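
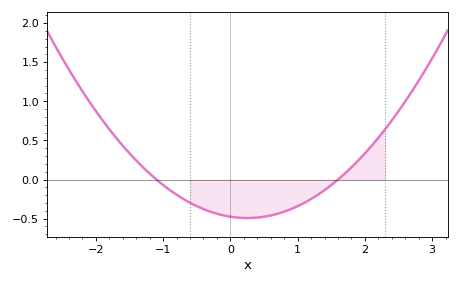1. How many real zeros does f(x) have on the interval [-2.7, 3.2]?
2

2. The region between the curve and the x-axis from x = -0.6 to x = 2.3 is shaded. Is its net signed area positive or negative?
negative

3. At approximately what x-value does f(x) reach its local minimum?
0.25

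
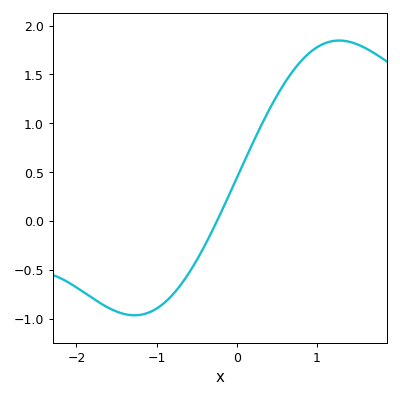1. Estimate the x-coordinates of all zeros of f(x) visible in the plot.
-0.2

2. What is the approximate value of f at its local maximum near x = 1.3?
1.85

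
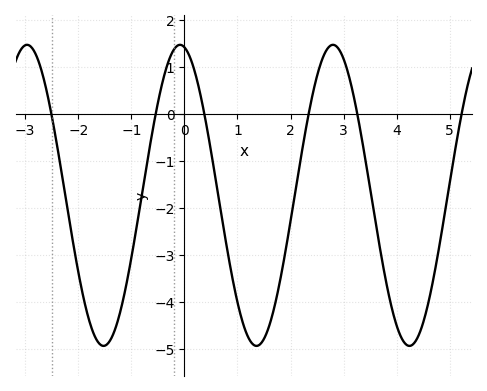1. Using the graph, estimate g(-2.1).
-2.7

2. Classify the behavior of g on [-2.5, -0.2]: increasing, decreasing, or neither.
neither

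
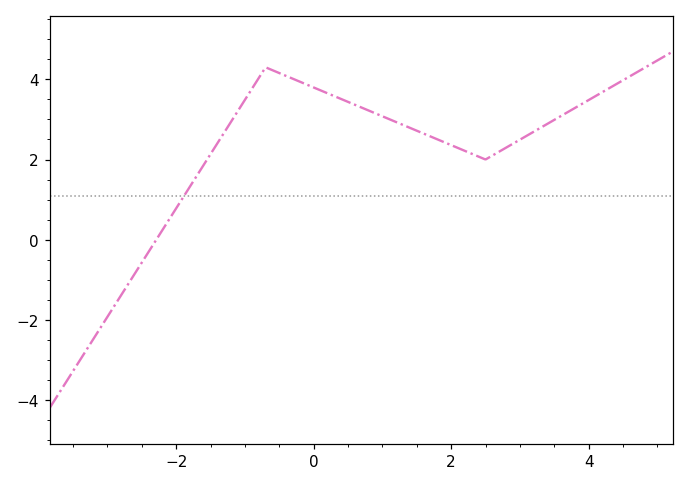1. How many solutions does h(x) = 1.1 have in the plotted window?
1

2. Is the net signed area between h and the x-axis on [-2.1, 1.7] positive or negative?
positive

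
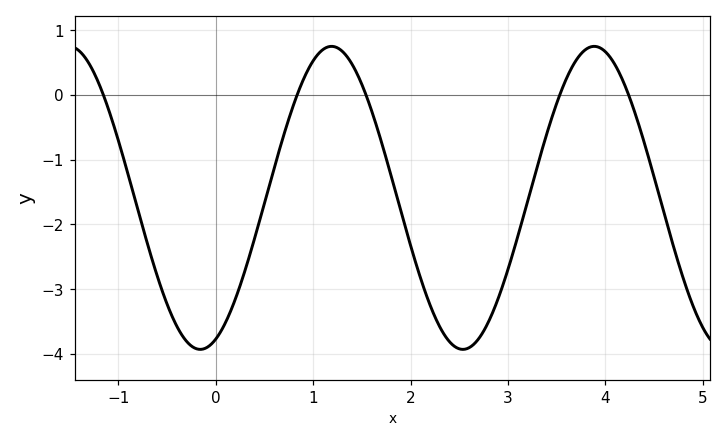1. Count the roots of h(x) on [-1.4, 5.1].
5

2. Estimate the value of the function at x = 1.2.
0.749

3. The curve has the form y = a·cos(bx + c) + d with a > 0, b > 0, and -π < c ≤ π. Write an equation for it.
y = 2.34cos(2.33x - 2.77) - 1.59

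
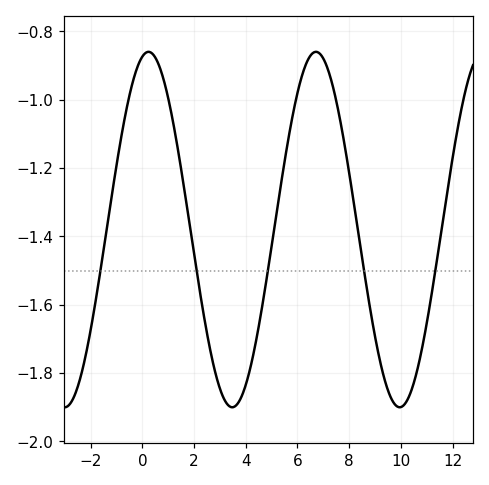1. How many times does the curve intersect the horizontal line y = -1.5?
5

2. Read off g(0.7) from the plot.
-0.92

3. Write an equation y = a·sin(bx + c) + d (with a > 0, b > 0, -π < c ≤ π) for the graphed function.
y = 0.52sin(0.97x + 1.3) - 1.38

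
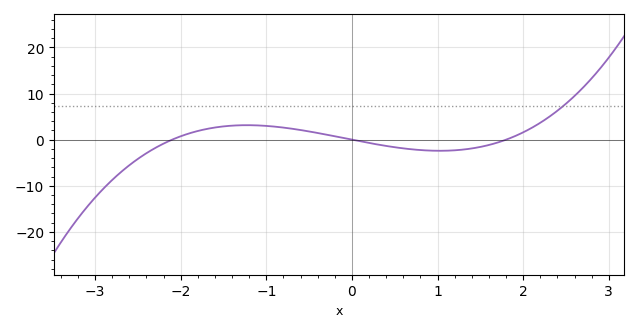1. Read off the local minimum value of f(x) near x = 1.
-2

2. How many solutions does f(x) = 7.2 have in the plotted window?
1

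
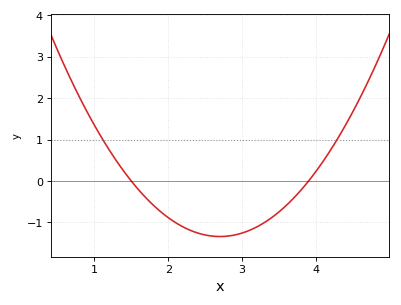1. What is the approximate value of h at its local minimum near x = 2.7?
-1.34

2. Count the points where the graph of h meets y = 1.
2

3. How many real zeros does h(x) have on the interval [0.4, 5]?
2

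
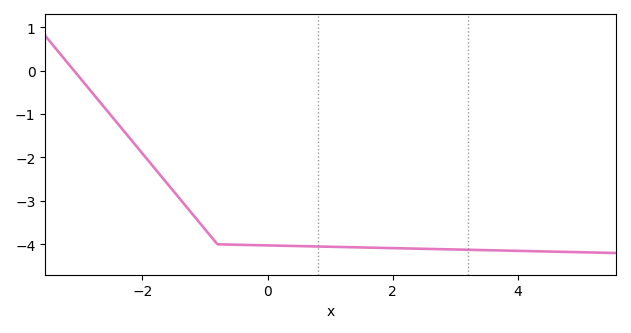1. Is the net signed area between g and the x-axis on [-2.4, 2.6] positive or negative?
negative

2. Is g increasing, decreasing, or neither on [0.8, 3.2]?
decreasing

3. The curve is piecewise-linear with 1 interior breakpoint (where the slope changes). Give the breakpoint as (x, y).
(-0.8, -4)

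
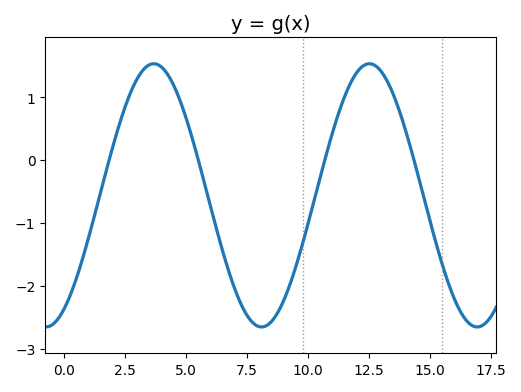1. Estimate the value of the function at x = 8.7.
-2.5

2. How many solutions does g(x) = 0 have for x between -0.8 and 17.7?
4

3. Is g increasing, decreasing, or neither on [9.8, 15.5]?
neither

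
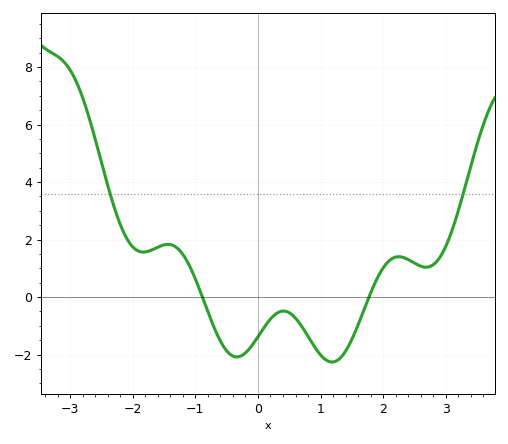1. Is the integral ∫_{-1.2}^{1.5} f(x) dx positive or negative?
negative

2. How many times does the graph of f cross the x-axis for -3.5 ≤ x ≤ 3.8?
2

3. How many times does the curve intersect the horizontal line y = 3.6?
2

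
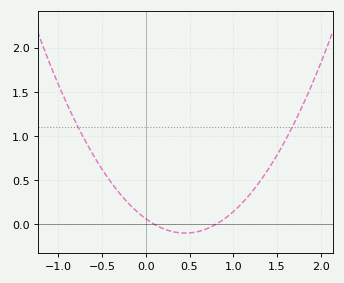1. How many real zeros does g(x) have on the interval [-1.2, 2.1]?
2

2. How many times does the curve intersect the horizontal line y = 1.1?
2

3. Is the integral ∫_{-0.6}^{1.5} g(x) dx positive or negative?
positive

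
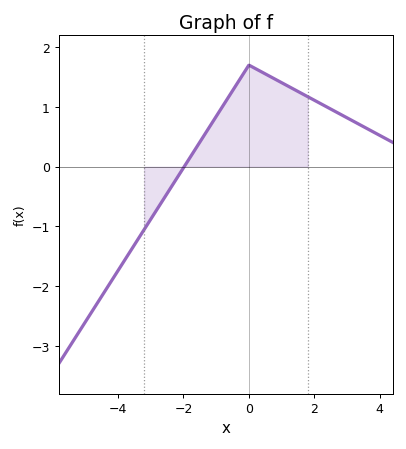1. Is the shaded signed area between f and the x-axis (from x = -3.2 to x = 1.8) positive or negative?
positive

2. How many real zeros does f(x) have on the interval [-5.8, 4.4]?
1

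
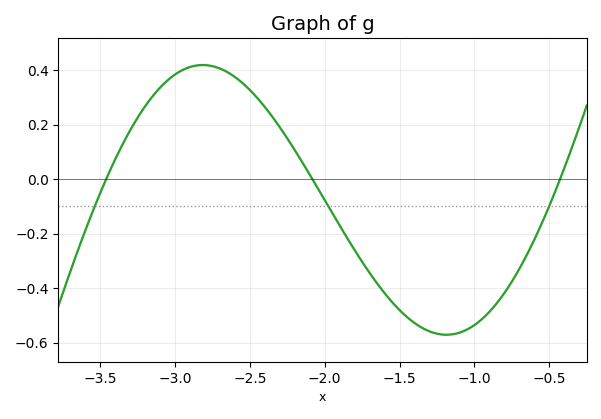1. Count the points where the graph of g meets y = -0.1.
3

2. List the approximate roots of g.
-3.45, -2.1, -0.45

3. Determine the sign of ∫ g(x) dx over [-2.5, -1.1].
negative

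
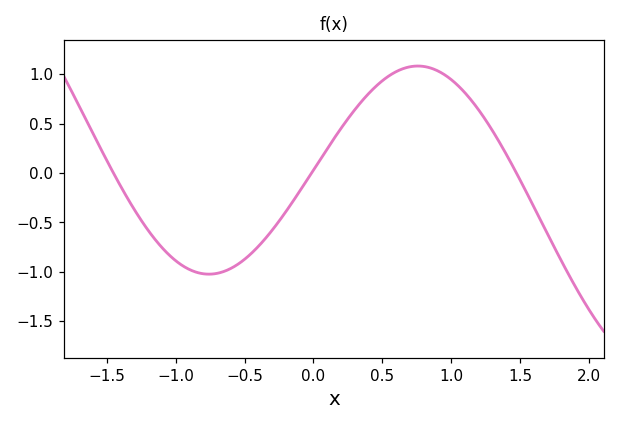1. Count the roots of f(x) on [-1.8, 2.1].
3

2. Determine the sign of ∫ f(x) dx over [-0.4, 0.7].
positive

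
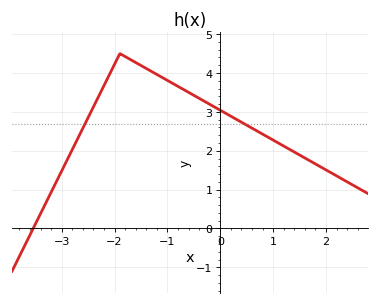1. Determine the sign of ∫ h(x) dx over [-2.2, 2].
positive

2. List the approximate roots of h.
-3.54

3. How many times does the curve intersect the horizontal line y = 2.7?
2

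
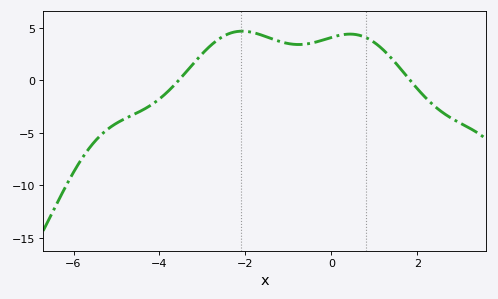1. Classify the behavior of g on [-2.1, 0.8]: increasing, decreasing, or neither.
neither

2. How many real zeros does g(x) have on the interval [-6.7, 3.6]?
2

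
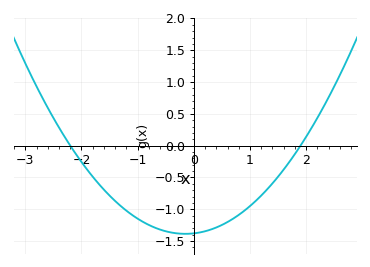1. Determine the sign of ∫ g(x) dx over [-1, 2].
negative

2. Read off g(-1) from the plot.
-1.15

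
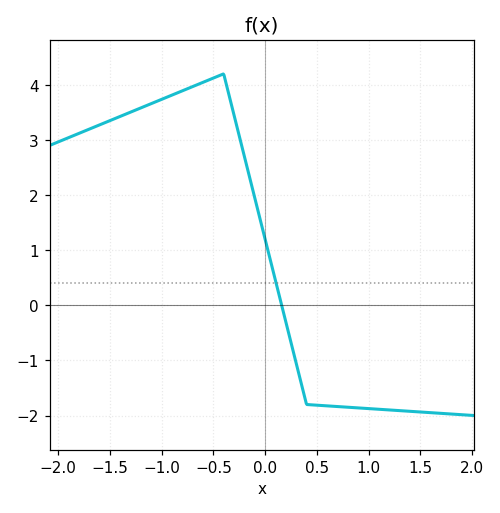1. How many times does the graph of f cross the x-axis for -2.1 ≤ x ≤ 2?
1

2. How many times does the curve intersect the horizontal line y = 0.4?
1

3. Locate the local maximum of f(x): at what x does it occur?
-0.402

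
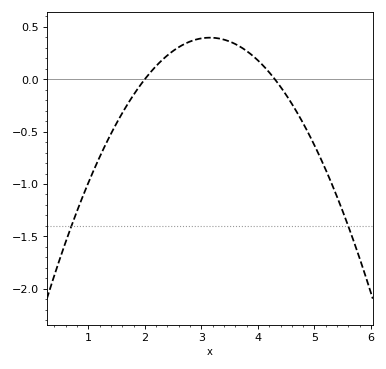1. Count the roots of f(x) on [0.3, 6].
2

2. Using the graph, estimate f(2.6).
0.3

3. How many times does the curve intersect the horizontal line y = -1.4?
2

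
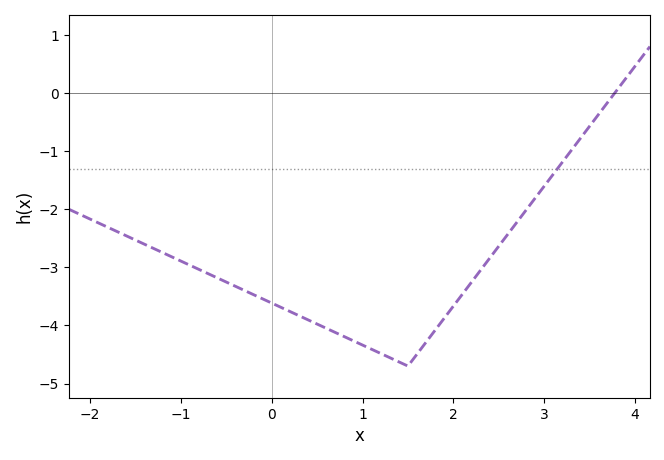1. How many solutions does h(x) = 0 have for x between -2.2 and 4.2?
1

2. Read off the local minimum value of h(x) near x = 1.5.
-4.7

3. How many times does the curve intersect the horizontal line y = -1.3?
1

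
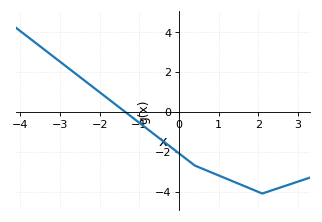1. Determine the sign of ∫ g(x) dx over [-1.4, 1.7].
negative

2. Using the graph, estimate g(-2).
0.976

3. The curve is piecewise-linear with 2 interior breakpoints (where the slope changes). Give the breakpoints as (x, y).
(0.4, -2.7); (2.1, -4.1)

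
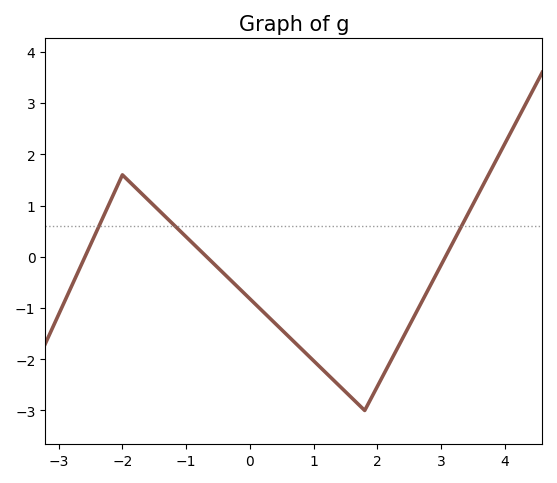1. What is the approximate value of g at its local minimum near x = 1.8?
-3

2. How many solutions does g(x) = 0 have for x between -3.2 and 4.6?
3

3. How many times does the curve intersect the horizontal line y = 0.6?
3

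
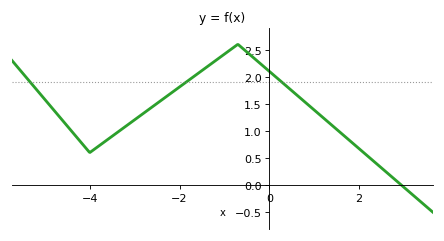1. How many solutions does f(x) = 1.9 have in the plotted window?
3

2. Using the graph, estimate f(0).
2.1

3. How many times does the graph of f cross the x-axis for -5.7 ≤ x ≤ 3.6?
1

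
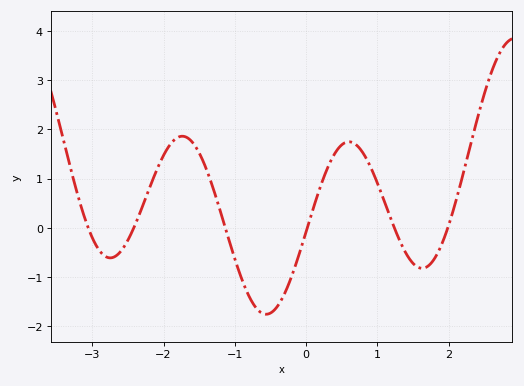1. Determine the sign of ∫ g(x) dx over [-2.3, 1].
positive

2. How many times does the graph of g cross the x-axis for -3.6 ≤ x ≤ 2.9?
6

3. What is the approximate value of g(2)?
0.1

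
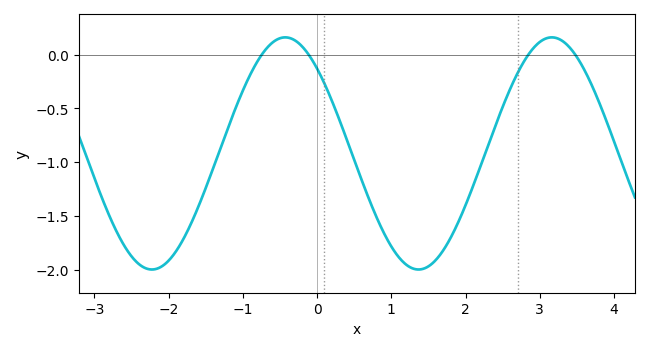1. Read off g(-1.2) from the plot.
-0.7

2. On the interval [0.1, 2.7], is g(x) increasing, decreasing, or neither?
neither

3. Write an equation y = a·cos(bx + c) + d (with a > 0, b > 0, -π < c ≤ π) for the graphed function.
y = 1.08cos(1.8x + 0.75) - 0.92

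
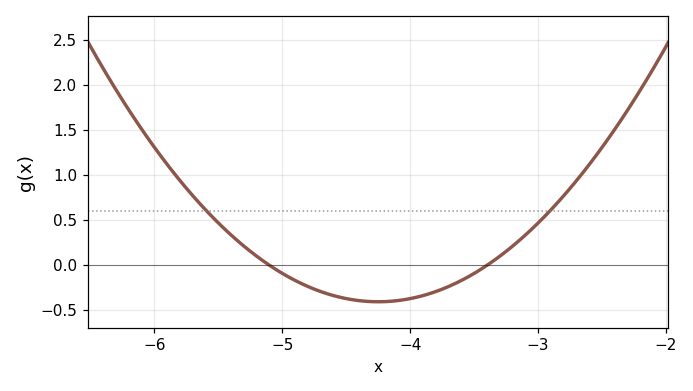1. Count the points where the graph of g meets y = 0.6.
2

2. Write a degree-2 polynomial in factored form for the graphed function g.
y = 0.56(x + 5.1)(x + 3.4)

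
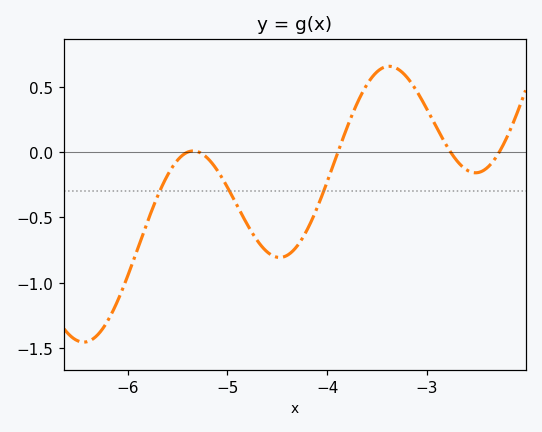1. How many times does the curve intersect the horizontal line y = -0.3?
3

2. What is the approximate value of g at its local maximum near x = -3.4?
0.65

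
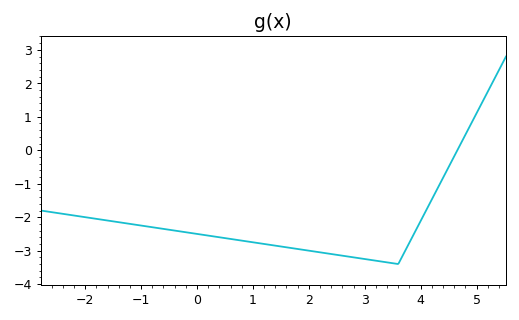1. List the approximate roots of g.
4.66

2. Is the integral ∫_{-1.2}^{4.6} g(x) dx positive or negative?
negative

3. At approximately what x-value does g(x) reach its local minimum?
3.6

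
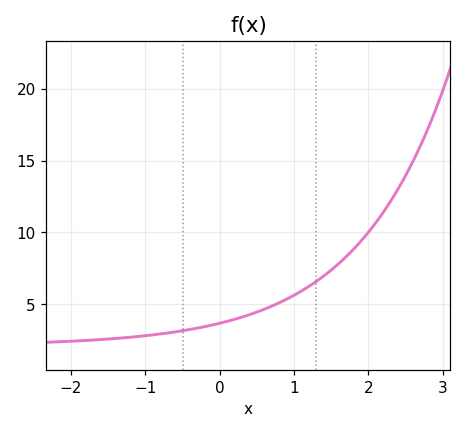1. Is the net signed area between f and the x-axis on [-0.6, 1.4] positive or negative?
positive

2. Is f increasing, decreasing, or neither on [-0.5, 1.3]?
increasing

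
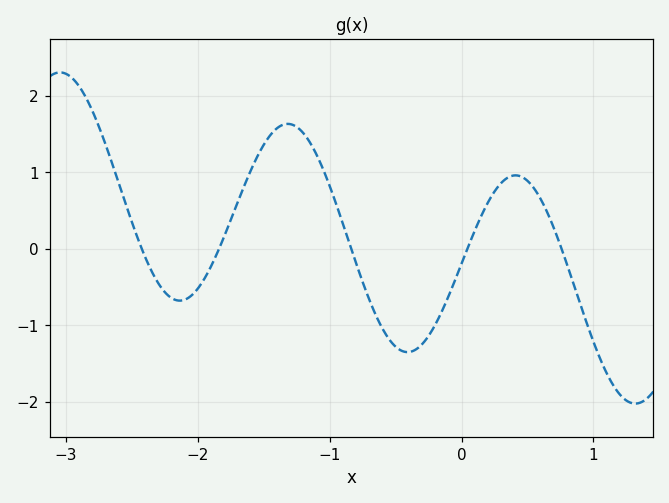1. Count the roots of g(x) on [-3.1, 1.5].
5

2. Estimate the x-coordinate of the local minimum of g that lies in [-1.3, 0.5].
-0.409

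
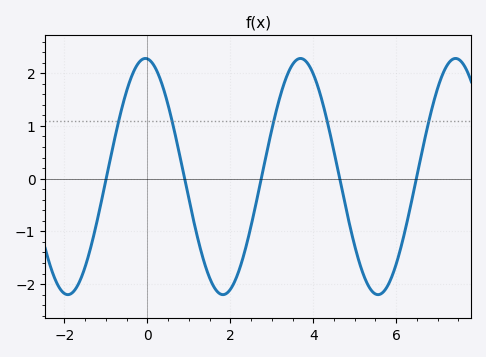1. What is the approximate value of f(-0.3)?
2.1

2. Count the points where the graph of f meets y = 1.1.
5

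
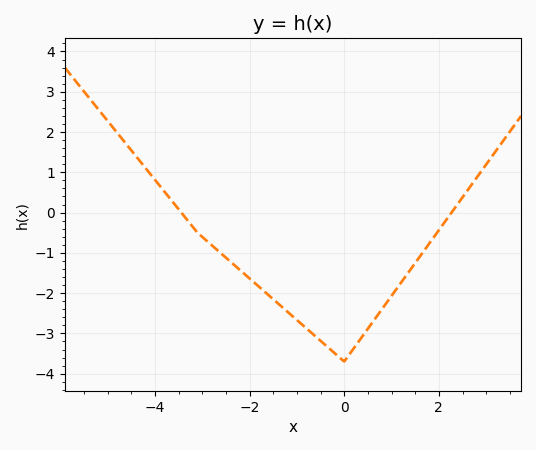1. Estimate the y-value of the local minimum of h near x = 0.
-3.7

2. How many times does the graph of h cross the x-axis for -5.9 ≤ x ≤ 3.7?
2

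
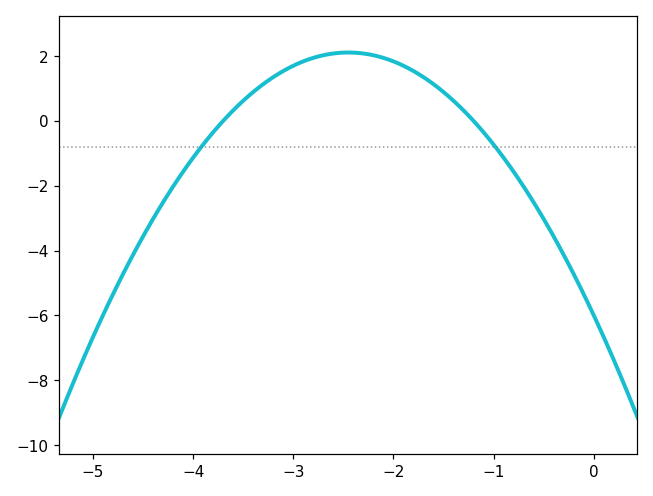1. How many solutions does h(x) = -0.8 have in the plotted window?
2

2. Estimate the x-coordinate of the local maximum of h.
-2.45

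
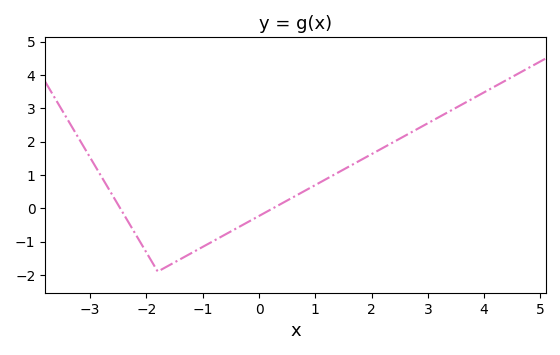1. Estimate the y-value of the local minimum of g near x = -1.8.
-1.9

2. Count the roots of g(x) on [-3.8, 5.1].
2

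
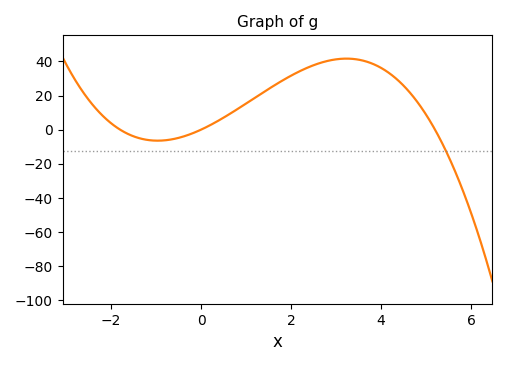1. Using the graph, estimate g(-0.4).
-4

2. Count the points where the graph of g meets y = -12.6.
1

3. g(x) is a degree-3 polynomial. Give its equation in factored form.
y = -1.3(x + 1.8)(x - 0)(x - 5.2)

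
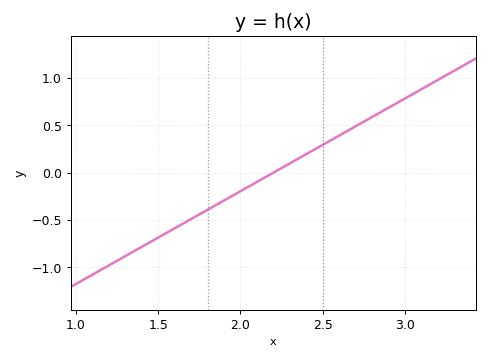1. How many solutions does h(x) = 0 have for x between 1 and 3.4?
1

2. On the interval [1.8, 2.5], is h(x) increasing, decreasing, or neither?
increasing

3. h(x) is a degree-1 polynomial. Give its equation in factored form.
y = 0.98(x - 2.2)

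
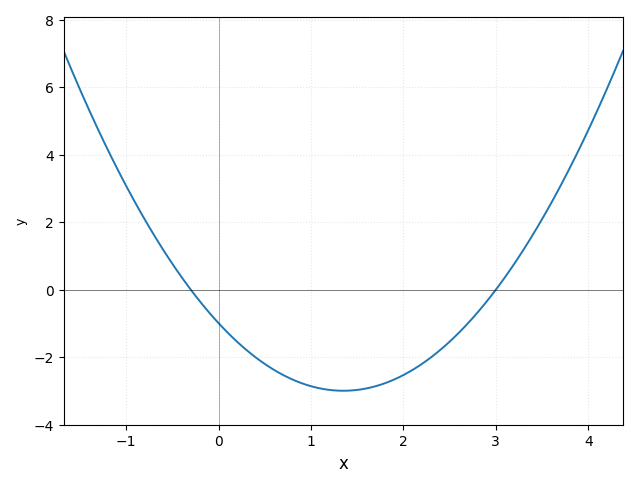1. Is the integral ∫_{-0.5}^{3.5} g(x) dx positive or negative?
negative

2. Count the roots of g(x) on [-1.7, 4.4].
2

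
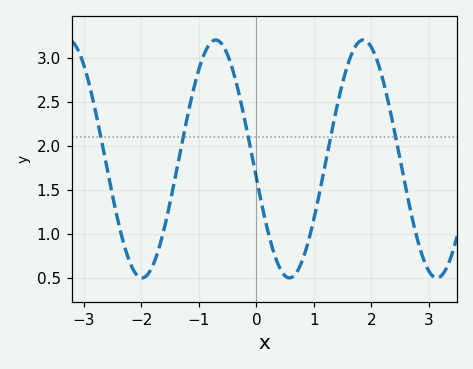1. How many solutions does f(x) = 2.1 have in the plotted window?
5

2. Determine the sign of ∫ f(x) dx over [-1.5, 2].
positive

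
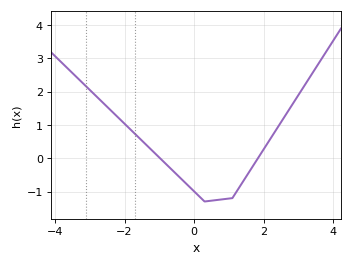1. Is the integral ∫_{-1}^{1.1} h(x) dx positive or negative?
negative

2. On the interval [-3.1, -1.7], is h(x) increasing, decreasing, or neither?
decreasing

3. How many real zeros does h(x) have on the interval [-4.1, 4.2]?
2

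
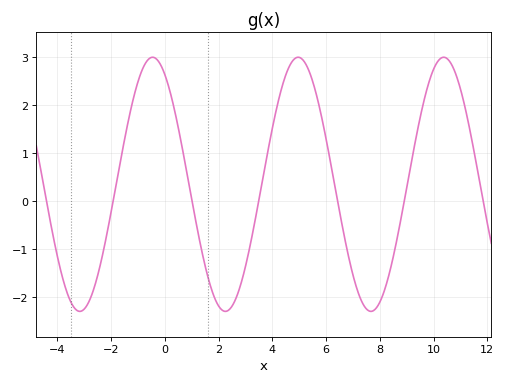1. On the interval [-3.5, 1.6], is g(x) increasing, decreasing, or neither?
neither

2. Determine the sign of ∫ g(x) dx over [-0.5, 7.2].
positive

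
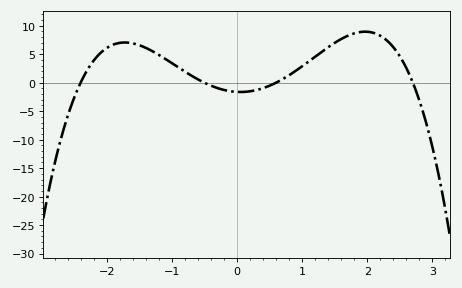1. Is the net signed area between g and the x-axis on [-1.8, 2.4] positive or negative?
positive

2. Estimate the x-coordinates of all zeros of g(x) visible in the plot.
-2.4, -0.5, 0.6, 2.7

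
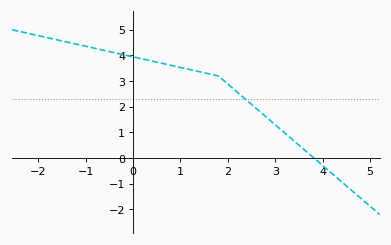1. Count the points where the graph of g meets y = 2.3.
1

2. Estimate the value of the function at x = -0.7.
4.2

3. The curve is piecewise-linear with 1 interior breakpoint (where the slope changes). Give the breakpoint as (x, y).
(1.8, 3.2)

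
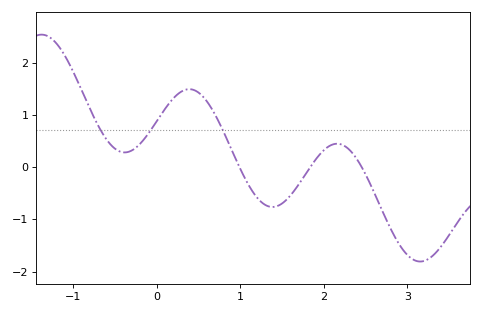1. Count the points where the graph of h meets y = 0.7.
3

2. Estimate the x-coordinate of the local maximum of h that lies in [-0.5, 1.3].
0.4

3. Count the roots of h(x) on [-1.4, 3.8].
3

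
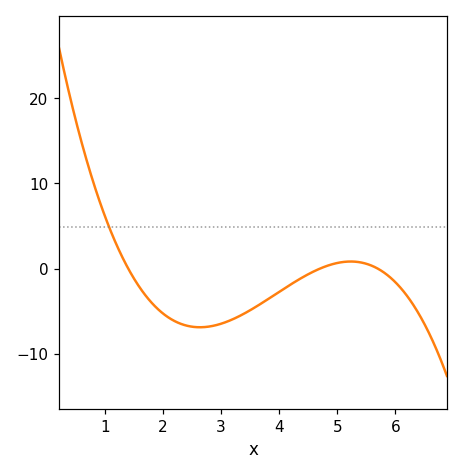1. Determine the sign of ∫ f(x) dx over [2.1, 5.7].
negative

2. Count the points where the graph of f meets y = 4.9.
1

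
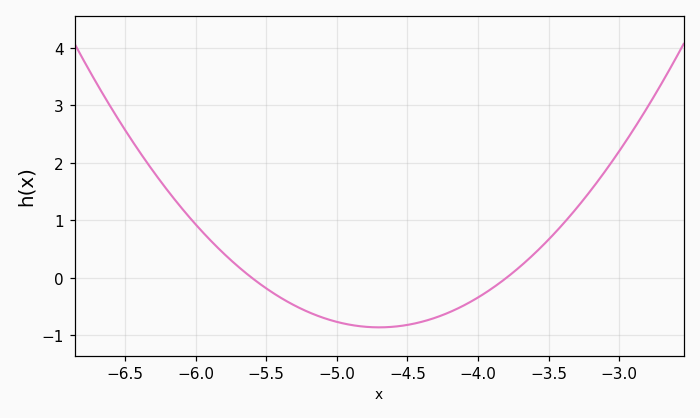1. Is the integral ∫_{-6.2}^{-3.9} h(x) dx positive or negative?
negative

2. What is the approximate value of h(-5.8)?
0.424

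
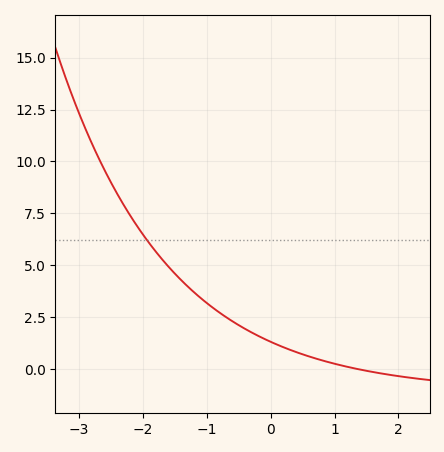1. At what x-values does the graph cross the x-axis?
1.36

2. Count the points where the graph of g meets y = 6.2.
1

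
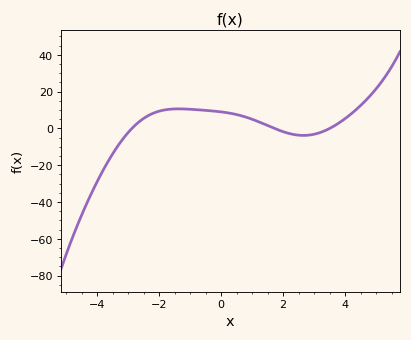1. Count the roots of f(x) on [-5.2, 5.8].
3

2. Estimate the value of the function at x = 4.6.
14.1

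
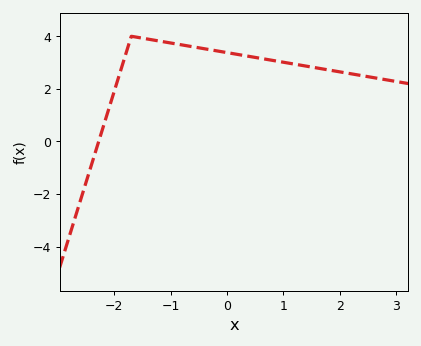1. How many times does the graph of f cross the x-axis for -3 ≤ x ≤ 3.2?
1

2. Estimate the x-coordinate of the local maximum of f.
-1.7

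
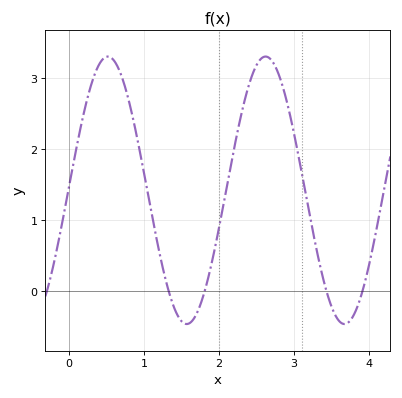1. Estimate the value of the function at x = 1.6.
-0.462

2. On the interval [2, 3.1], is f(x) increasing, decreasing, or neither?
neither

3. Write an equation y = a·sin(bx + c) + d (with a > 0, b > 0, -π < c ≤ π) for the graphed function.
y = 1.89sin(2.99x + 0.02) + 1.42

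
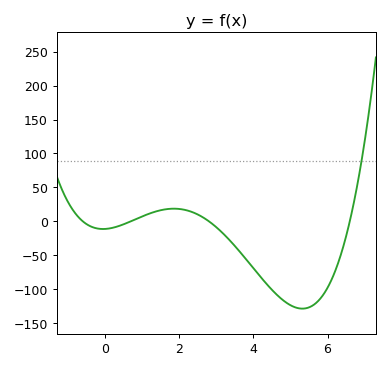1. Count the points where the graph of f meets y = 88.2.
1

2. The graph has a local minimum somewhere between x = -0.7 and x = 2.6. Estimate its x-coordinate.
-0.051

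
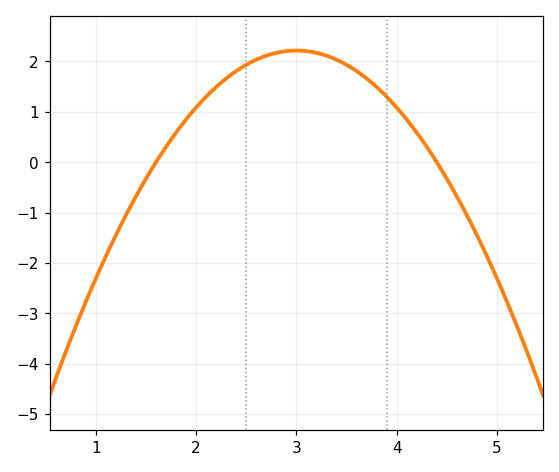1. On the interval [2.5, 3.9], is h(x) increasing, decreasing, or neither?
neither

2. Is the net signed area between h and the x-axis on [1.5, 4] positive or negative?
positive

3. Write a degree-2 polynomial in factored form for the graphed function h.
y = -1.13(x - 1.6)(x - 4.4)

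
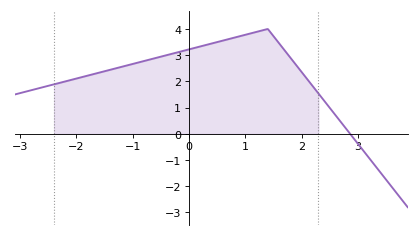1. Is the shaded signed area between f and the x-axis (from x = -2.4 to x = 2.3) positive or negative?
positive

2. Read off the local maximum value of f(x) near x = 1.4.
4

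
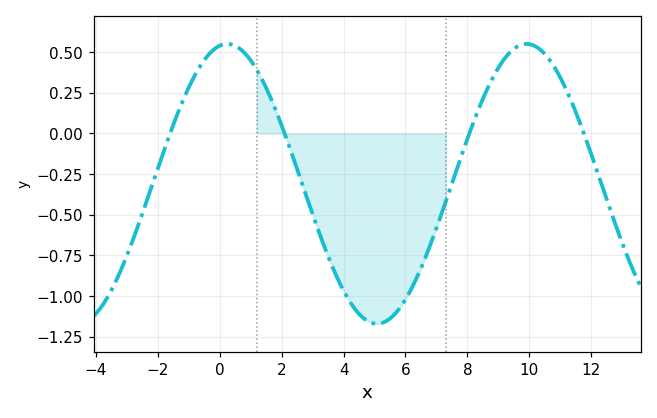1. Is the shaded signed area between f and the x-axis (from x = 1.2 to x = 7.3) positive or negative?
negative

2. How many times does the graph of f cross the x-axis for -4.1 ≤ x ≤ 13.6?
4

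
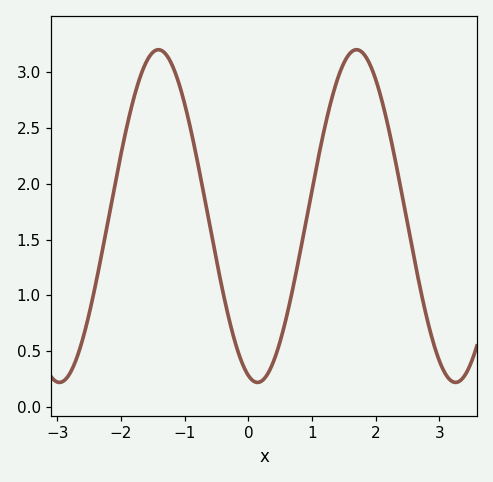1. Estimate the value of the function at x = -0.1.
0.397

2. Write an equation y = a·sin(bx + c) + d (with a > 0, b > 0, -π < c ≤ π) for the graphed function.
y = 1.49sin(2.02x - 1.86) + 1.71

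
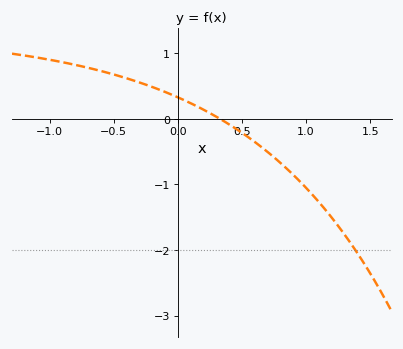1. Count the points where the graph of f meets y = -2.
1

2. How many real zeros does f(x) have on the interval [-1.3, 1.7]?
1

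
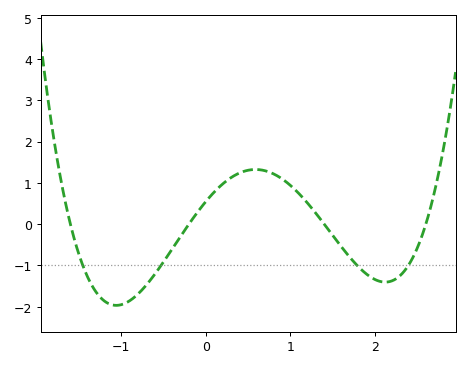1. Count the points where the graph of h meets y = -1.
4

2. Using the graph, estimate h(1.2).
0.516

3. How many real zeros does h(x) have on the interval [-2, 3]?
4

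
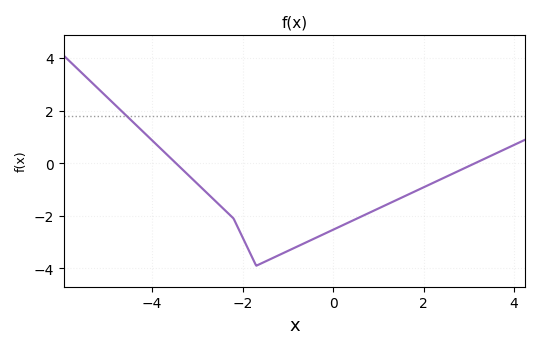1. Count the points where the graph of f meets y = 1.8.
1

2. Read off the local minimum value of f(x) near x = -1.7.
-3.9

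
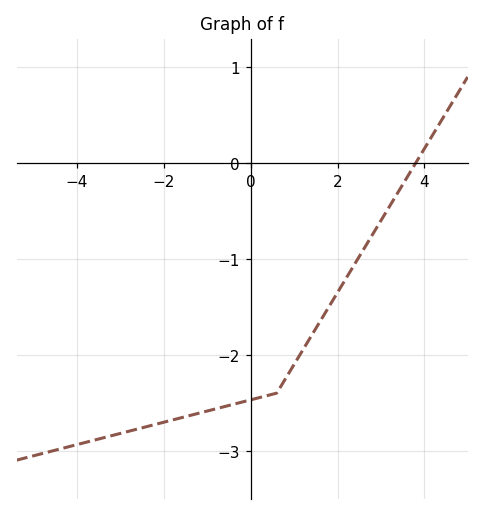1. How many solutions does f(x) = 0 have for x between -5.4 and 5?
1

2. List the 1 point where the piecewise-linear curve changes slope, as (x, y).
(0.6, -2.4)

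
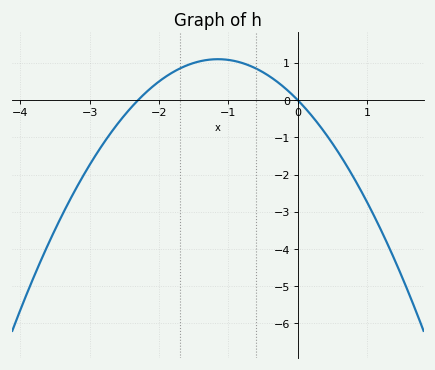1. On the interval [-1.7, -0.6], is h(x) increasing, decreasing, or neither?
neither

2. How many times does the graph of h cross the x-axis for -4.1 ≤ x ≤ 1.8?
2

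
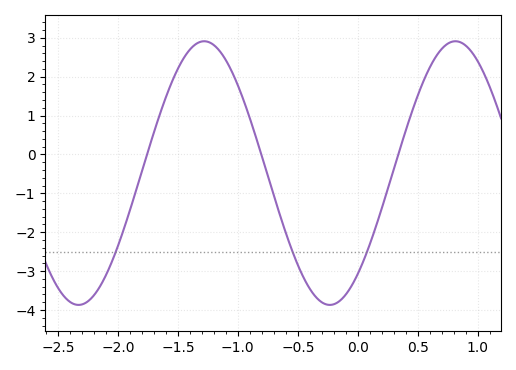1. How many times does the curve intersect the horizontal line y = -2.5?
3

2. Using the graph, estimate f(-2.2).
-3.6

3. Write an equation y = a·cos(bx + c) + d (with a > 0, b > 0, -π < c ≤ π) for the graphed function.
y = 3.39cos(3x - 2.4) - 0.48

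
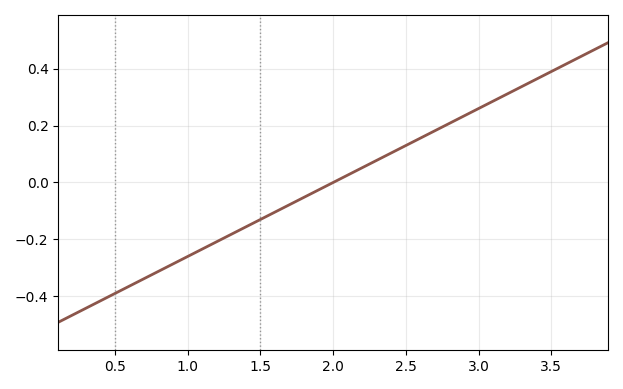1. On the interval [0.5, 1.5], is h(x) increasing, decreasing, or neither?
increasing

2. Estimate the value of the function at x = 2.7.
0.182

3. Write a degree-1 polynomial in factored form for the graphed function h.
y = 0.26(x - 2)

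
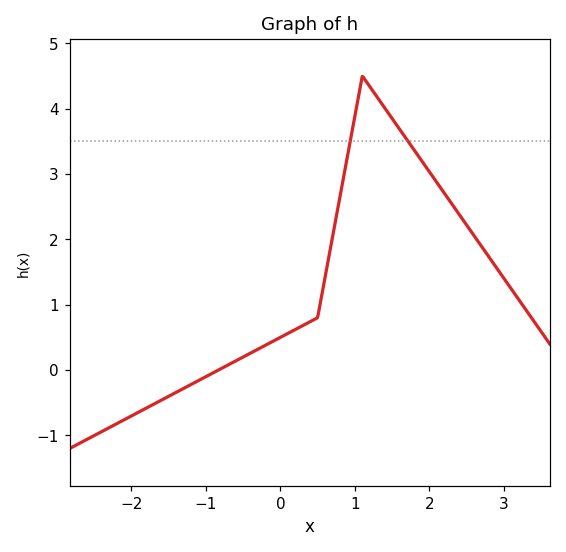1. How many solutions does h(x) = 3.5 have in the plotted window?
2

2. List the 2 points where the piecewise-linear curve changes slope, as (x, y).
(0.5, 0.8); (1.1, 4.5)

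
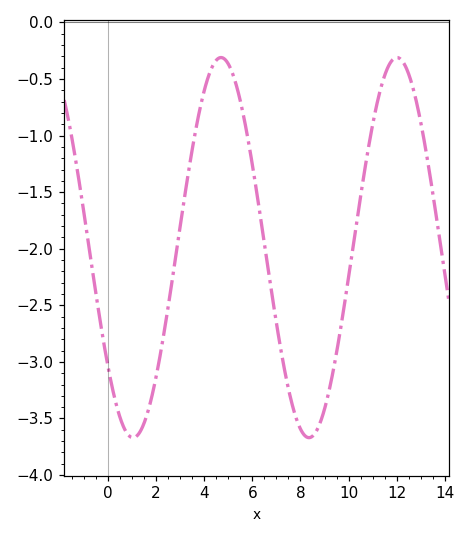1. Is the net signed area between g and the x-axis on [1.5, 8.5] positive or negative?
negative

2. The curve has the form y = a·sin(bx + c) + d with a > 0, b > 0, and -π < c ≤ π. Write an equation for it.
y = 1.68sin(0.86x - 2.47) - 1.99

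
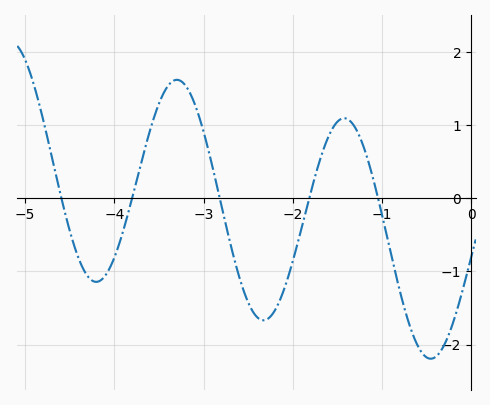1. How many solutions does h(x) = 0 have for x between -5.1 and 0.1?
5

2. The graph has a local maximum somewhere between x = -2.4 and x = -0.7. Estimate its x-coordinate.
-1.42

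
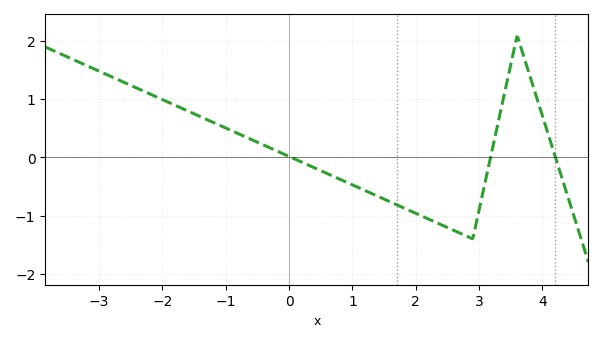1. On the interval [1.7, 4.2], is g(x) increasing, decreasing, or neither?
neither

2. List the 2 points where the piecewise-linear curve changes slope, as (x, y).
(2.9, -1.4); (3.6, 2.1)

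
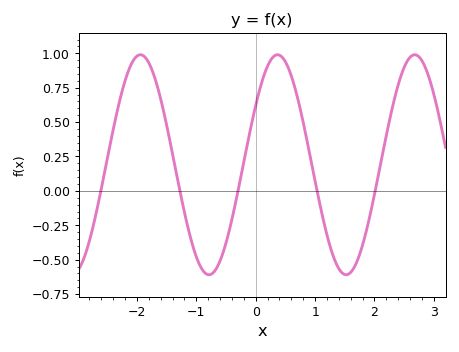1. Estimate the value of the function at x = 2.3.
0.604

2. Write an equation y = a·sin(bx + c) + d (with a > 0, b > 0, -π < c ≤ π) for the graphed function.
y = 0.8sin(2.72x + 0.572) + 0.19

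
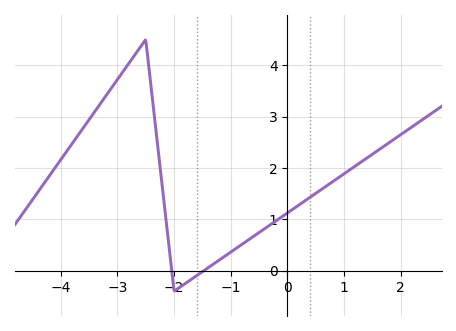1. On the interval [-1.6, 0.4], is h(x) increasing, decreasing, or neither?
increasing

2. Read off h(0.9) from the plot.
1.8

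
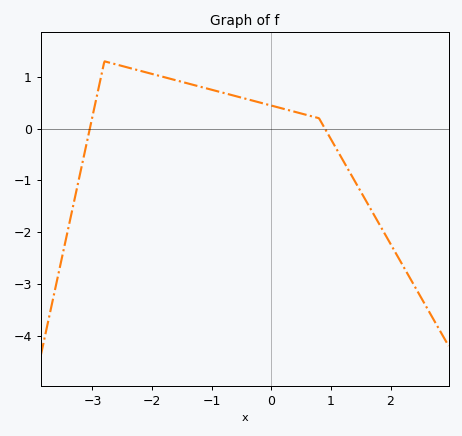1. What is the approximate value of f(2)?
-2.2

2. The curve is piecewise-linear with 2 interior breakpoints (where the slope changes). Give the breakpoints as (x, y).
(-2.8, 1.3); (0.8, 0.2)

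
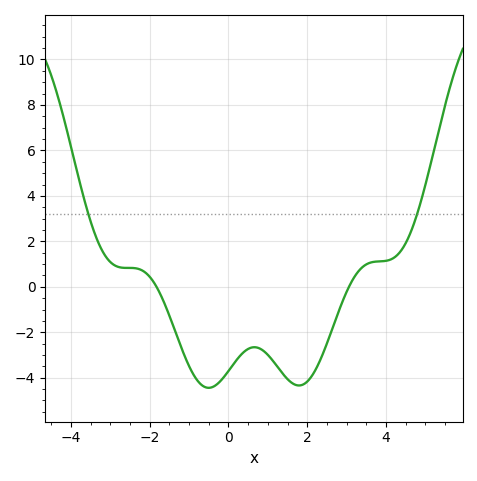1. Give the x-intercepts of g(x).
-1.83, 3.06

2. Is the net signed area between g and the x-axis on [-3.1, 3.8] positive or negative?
negative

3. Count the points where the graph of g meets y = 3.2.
2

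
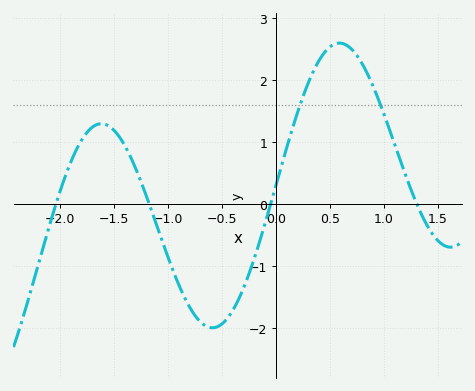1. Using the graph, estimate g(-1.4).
0.939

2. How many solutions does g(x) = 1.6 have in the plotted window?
2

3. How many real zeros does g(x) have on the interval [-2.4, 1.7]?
4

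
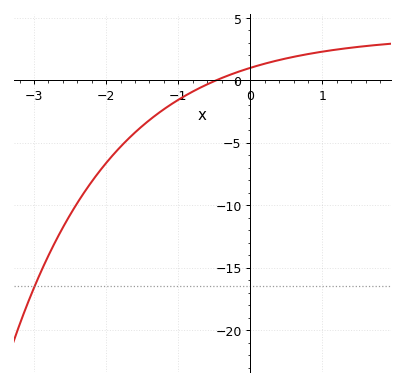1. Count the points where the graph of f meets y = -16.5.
1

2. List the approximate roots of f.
-0.5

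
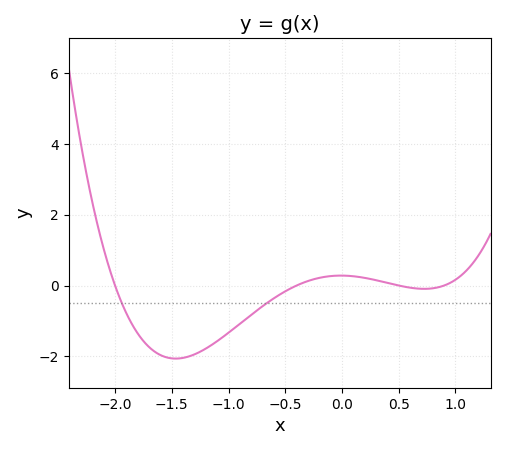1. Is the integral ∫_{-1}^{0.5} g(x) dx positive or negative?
negative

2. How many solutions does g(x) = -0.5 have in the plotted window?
2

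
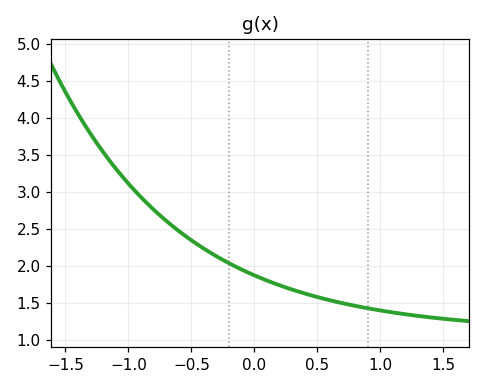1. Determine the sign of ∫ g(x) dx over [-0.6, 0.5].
positive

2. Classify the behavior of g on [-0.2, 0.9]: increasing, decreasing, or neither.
decreasing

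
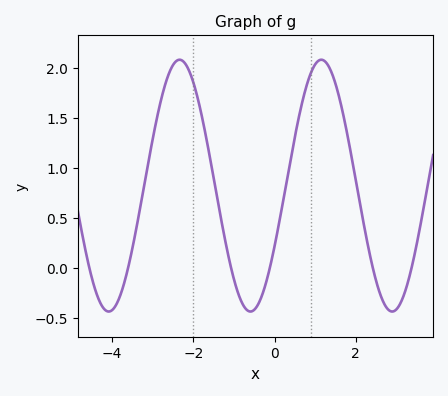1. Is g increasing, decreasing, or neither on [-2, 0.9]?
neither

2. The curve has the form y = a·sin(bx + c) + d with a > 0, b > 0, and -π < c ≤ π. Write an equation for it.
y = 1.26sin(1.8x - 0.5) + 0.82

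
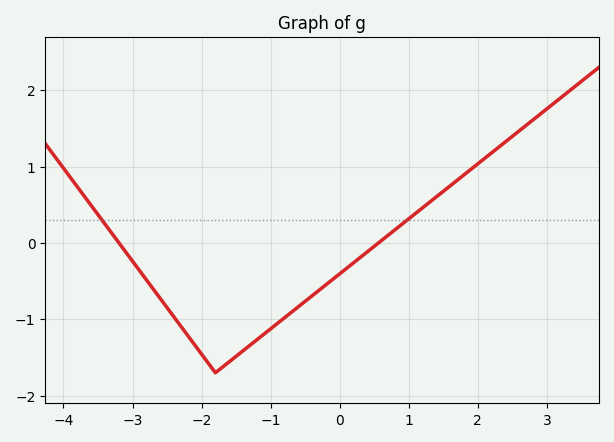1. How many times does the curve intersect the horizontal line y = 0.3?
2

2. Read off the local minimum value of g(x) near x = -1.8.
-1.7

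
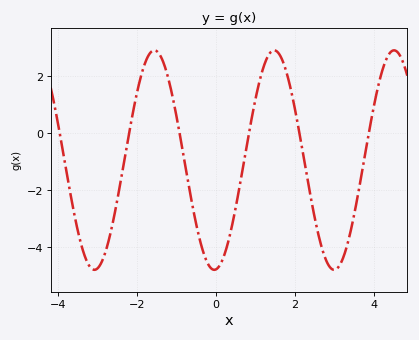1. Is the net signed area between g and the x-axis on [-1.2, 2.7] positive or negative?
negative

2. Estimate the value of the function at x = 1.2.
2.29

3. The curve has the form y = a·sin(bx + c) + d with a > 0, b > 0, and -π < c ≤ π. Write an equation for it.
y = 3.85sin(2.07x - 1.49) - 0.94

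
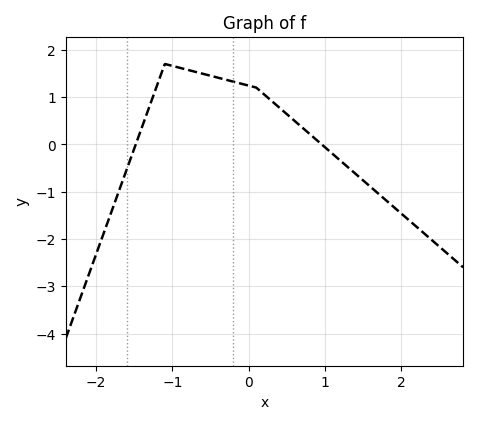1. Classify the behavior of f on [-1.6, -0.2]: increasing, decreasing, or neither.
neither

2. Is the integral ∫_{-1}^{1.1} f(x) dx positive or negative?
positive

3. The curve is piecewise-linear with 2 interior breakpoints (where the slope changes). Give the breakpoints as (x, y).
(-1.1, 1.7); (0.1, 1.2)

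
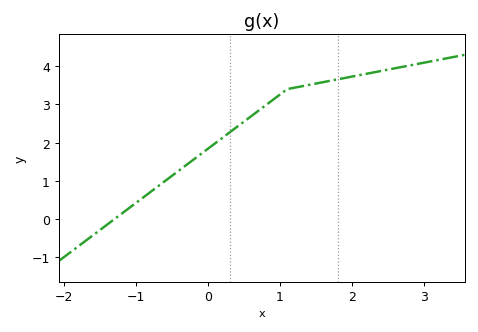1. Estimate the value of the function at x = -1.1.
0.3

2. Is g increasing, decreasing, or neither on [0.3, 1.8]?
increasing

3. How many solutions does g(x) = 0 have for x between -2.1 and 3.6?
1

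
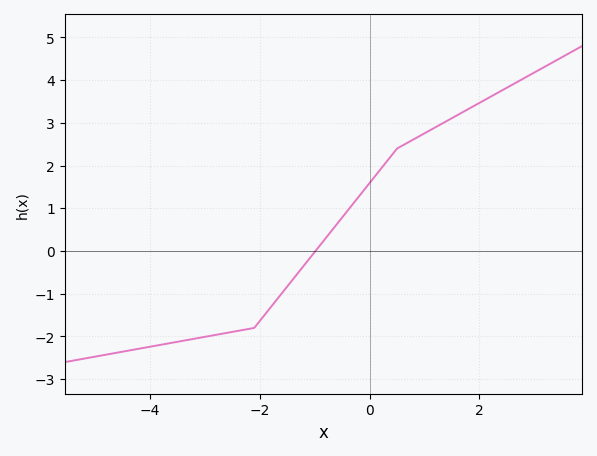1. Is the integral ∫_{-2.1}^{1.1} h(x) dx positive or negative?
positive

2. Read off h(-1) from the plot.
0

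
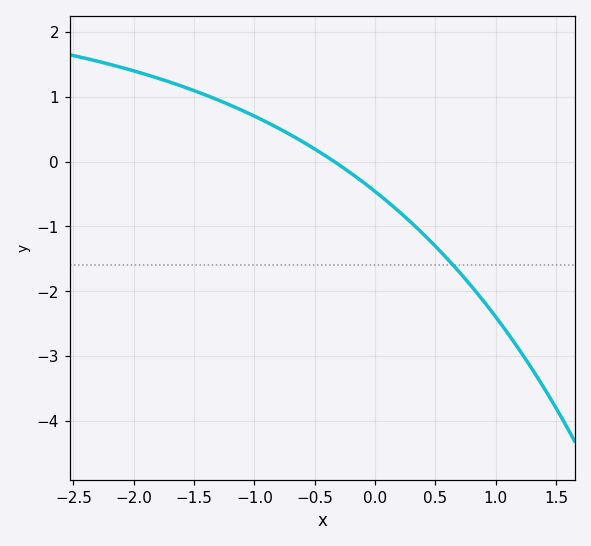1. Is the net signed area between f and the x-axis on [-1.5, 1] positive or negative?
negative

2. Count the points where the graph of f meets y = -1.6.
1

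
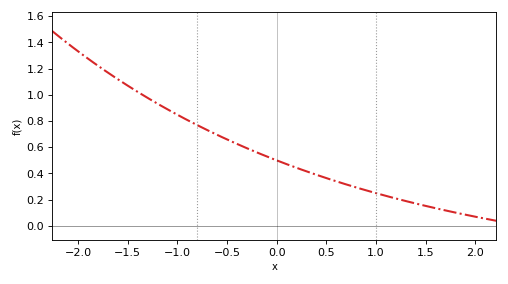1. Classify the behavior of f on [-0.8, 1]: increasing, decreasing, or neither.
decreasing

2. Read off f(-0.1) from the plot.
0.52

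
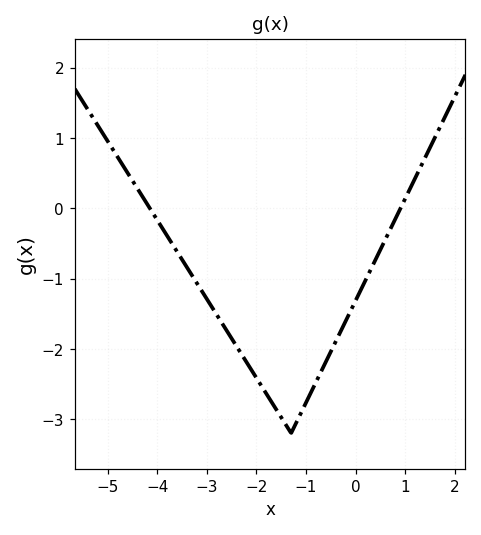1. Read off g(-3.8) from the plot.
-0.4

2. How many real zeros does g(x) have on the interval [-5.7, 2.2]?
2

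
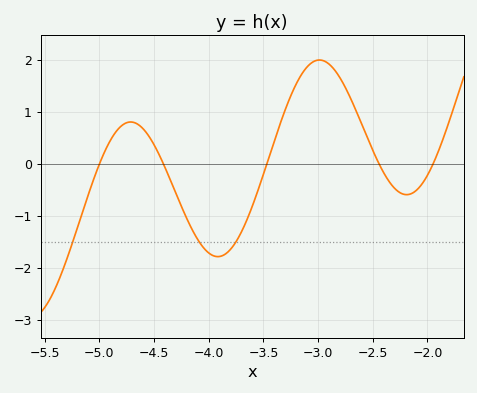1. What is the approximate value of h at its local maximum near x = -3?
2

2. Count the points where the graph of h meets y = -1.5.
3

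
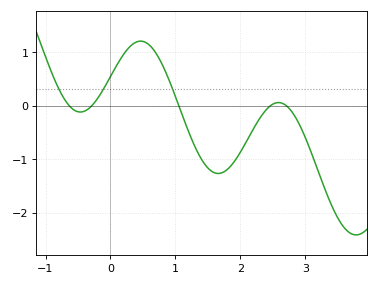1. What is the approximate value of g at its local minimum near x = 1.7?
-1.27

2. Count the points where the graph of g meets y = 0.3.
3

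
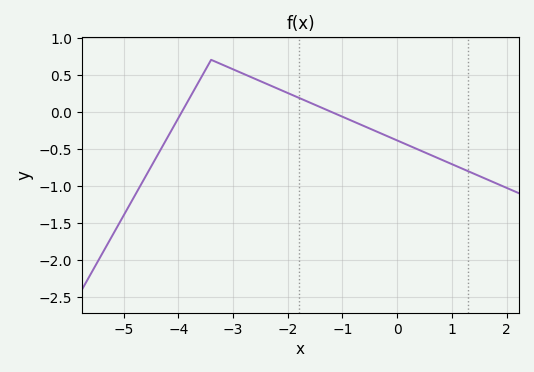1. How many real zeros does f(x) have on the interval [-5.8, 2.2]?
2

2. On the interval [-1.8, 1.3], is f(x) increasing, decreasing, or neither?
decreasing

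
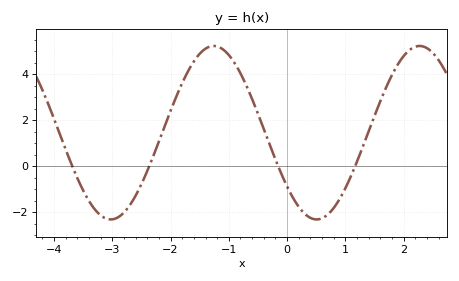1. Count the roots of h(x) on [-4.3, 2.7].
4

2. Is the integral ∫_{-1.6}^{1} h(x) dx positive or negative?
positive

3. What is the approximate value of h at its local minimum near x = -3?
-2.4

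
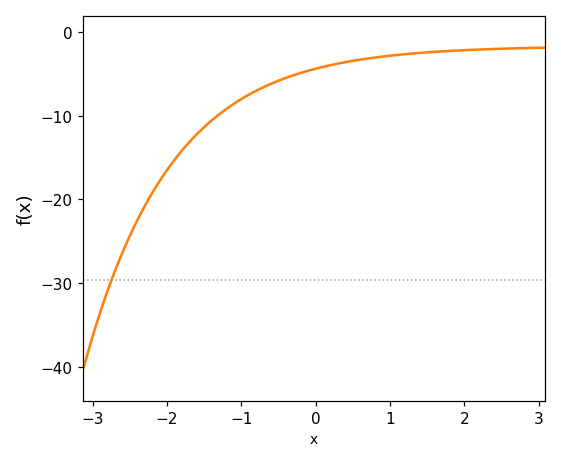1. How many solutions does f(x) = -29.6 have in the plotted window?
1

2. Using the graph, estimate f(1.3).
-2.58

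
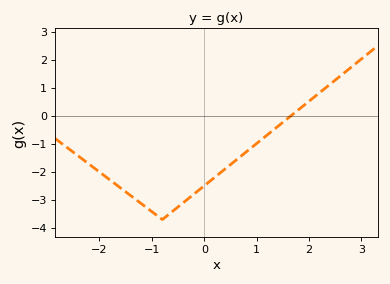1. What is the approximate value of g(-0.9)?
-3.56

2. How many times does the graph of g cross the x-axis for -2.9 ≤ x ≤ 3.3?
1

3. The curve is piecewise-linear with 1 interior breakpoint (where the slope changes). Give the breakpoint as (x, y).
(-0.8, -3.7)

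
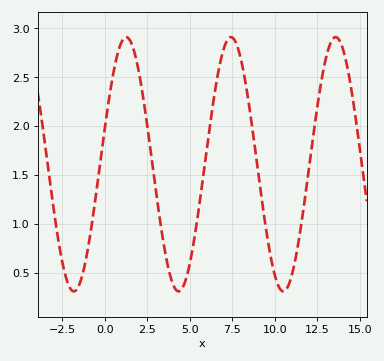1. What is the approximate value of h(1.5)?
2.85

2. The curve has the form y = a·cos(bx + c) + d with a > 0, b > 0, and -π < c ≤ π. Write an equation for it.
y = 1.3cos(1x - 1.3) + 1.61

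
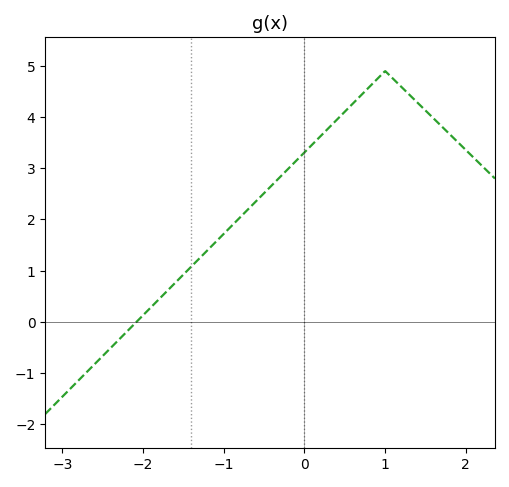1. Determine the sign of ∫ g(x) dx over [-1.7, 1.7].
positive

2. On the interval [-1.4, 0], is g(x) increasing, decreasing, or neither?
increasing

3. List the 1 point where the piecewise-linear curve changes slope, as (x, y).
(1, 4.9)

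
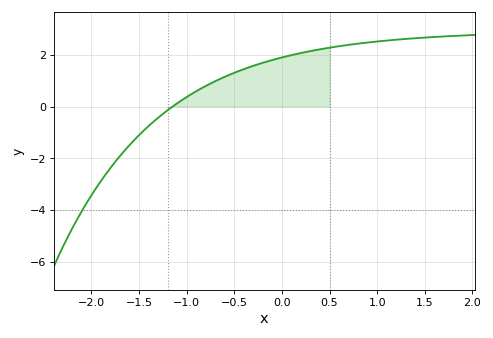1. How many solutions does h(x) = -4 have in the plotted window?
1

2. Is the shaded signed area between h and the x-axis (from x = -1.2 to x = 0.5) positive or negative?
positive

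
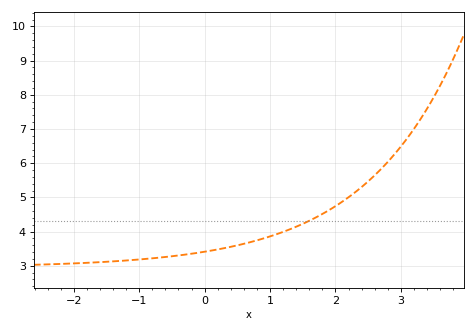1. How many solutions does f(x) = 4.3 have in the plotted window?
1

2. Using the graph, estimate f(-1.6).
3.1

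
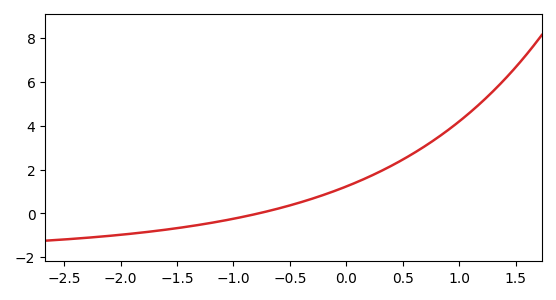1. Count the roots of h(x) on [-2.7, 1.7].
1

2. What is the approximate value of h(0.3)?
1.91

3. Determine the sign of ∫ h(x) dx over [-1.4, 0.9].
positive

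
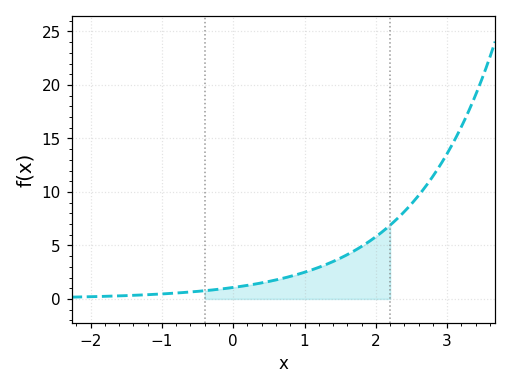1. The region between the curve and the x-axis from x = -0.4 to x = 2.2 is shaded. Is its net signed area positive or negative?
positive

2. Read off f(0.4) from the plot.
1.5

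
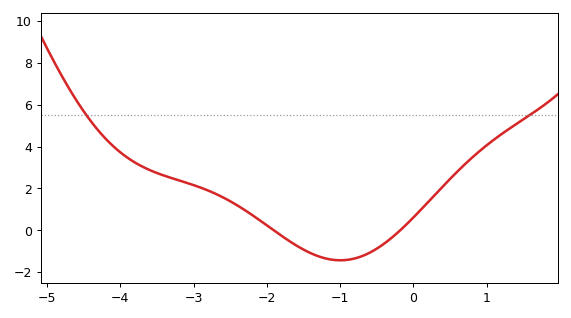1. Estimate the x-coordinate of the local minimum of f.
-0.997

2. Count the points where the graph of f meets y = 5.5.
2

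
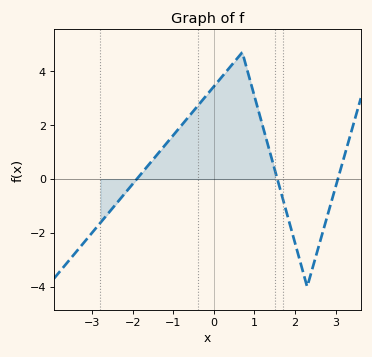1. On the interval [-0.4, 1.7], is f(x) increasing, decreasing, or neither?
neither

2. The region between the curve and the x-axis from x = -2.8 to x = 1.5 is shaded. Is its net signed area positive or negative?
positive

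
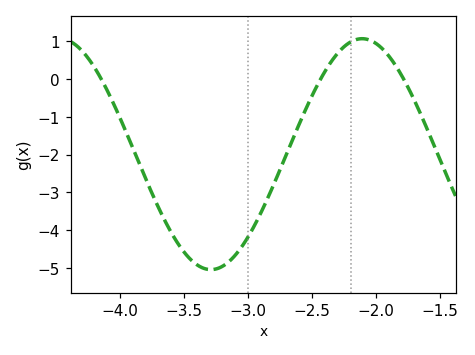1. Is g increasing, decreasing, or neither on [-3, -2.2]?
increasing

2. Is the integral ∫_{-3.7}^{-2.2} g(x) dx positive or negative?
negative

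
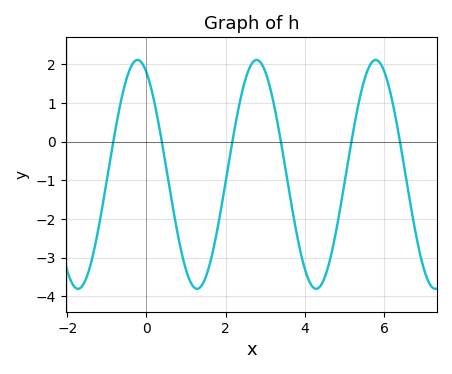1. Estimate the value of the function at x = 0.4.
-0.073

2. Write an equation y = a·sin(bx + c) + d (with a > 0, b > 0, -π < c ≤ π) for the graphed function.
y = 2.96sin(2.09x + 2.04) - 0.85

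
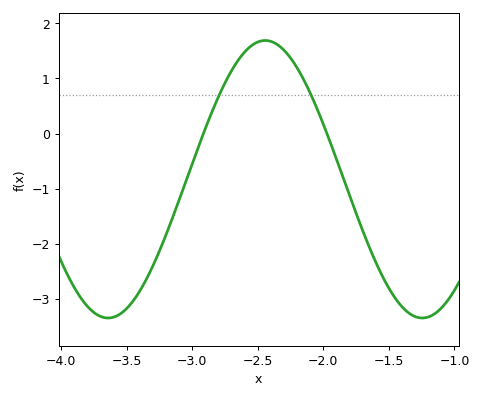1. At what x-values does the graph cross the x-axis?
-2.92, -1.97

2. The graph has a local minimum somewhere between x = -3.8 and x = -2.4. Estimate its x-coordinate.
-3.64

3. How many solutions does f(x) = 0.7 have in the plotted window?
2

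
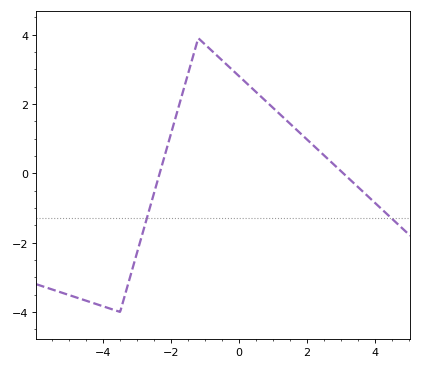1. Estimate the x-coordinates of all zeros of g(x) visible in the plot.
-2.34, 3.07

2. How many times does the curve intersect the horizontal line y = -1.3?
2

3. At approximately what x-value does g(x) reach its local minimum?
-3.5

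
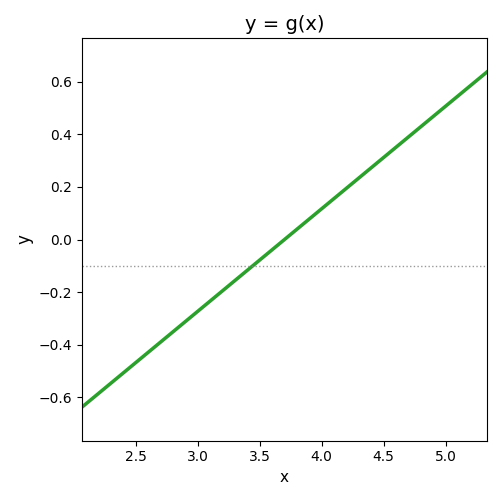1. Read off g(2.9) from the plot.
-0.312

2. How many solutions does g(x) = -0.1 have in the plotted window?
1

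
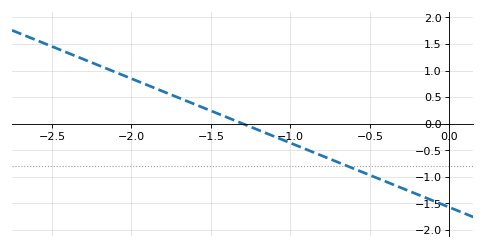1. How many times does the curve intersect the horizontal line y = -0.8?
1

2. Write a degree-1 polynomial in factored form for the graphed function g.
y = -1.21(x + 1.3)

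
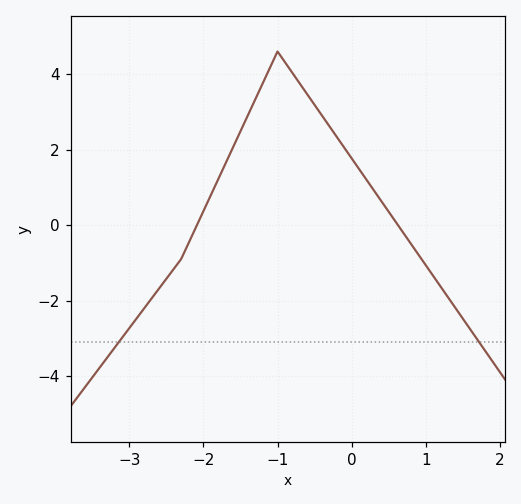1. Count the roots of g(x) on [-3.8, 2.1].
2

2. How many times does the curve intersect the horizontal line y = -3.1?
2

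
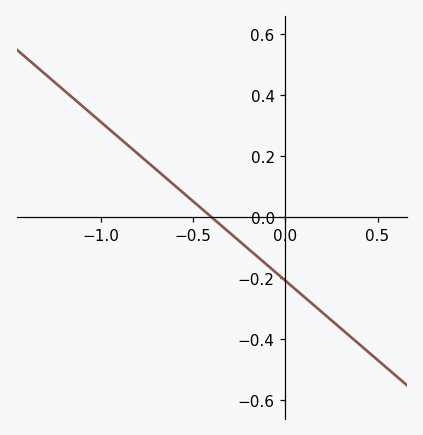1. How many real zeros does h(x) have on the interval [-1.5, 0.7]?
1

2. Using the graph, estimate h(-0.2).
-0.104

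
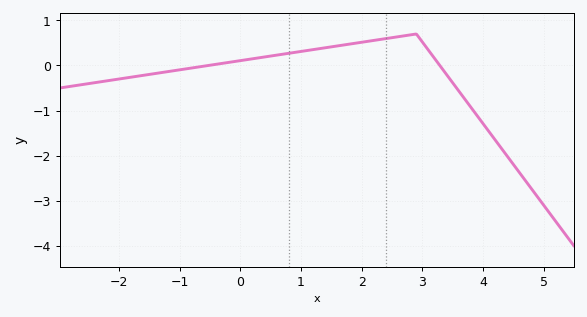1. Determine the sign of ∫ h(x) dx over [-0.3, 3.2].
positive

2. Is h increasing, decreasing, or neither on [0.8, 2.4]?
increasing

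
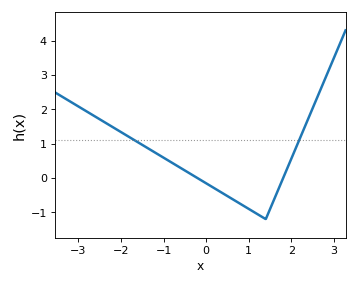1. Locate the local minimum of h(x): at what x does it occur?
1.4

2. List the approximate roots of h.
-0.209, 1.81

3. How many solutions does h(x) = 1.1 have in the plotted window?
2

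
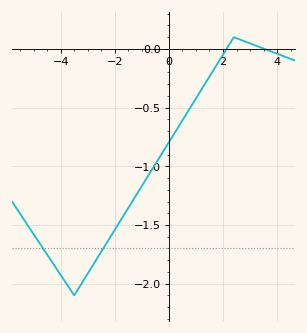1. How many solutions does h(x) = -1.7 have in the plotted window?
2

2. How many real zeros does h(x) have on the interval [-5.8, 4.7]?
2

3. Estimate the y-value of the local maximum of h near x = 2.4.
0.1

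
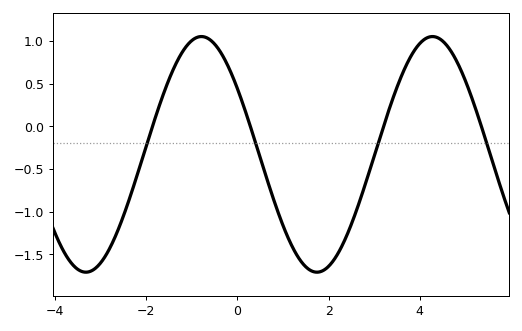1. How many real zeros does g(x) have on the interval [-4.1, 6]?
4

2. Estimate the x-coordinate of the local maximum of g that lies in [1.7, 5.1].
4.2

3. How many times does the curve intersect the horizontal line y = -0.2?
4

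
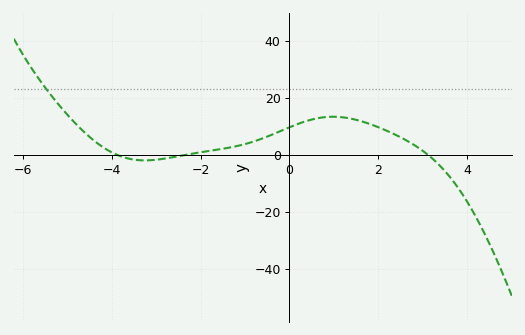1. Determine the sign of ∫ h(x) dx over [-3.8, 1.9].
positive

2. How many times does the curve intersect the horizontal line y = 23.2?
1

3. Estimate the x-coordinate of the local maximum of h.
1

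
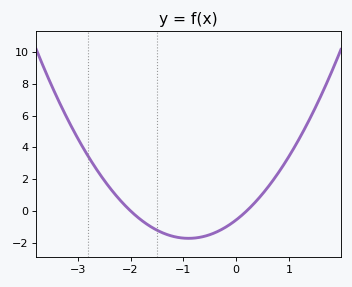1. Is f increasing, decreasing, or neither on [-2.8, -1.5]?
decreasing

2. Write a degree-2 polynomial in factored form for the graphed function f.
y = 1.43(x + 2)(x - 0.2)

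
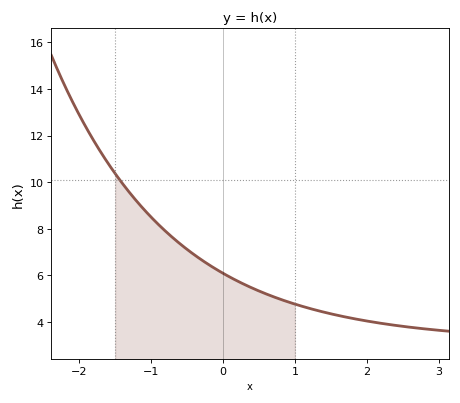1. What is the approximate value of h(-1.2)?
9.2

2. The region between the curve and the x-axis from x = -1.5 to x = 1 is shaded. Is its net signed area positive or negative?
positive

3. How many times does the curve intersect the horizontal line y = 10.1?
1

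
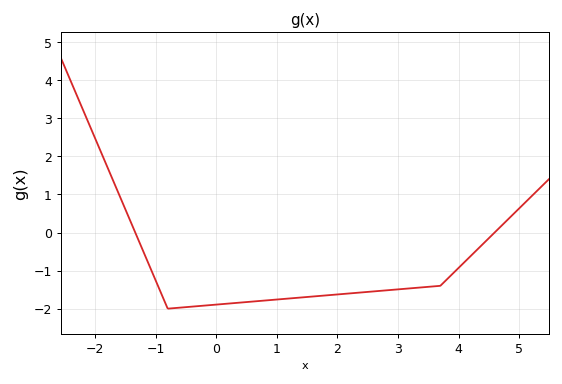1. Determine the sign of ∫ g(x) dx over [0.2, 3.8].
negative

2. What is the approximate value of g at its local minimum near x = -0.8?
-2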